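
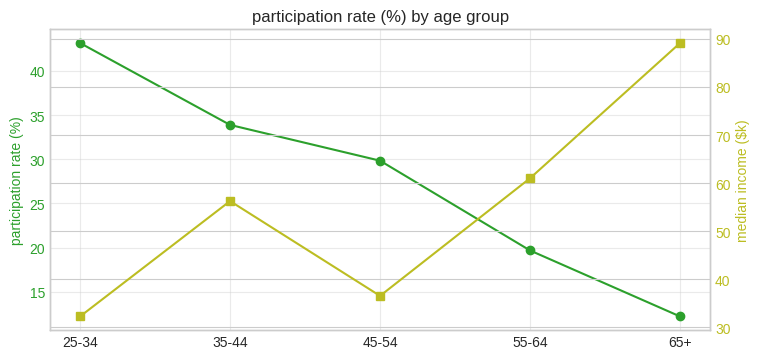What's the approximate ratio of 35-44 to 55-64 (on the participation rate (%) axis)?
≈ 1.75×

35-44 ≈ 35, 55-64 ≈ 20; 35/20 ≈ 1.75.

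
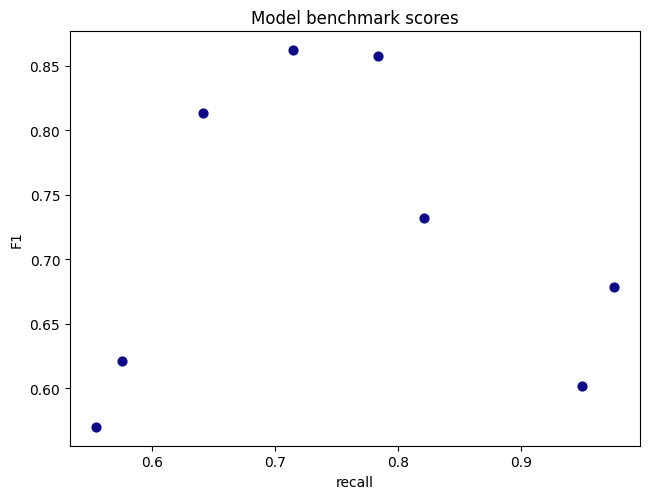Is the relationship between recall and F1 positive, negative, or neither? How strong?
no clear correlation

Points are roughly uncorrelated; weak (|r| ≈ 0.0).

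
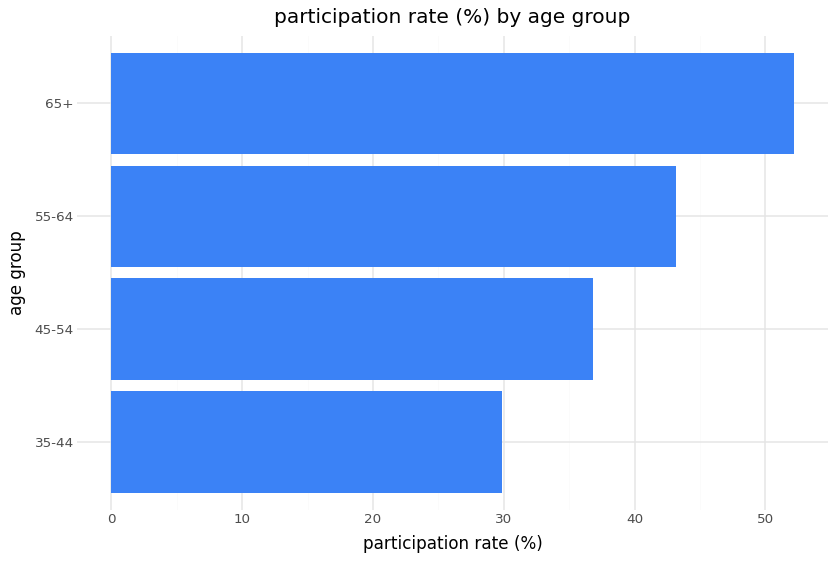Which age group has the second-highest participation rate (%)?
55-64

Top 3: 65+ ≈ 50, 55-64 ≈ 45, 45-54 ≈ 35.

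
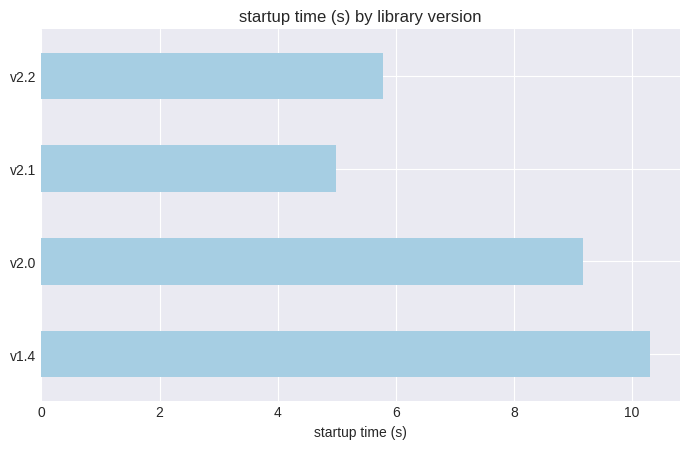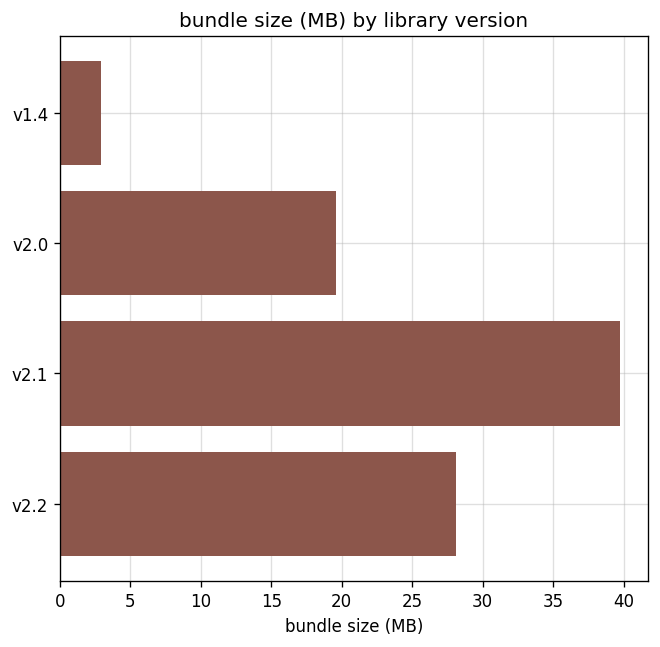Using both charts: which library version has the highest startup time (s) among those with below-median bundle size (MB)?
Chart 2 median bundle size (MB) ≈ 25; below-median library versions: v1.4, v2.0. Among those, v1.4 has the highest startup time (s) (≈ 10).

v1.4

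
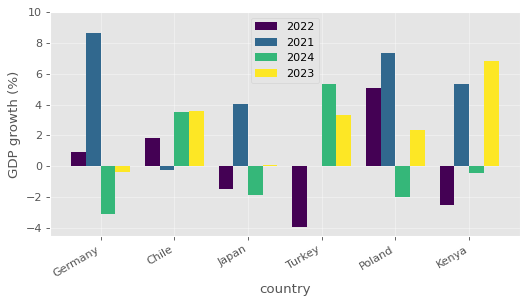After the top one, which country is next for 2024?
Chile

Top 3 for 2024: Turkey ≈ 6, Chile ≈ 4, Kenya ≈ 0.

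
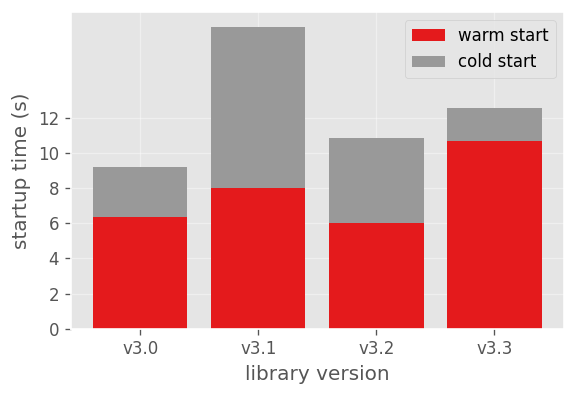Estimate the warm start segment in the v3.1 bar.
≈ 8

warm start top ≈ 8, bottom ≈ 0; segment ≈ 8.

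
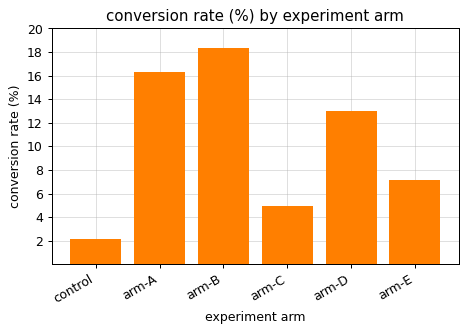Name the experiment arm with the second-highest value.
arm-A

Top 3: arm-B ≈ 18, arm-A ≈ 16, arm-D ≈ 14.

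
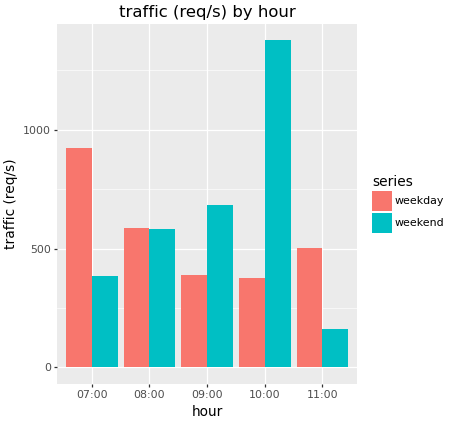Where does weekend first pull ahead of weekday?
08:00: weekend ≈ 600 vs weekday ≈ 600 (not yet); 09:00: weekend ≈ 600 vs weekday ≈ 400 (first crossover).

09:00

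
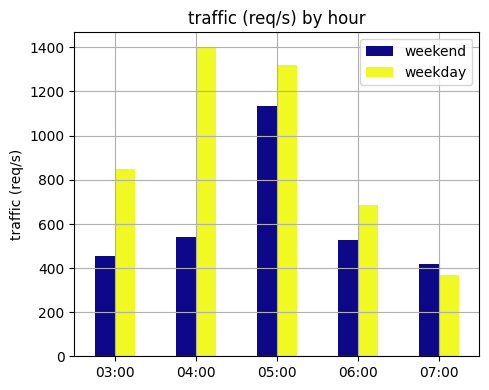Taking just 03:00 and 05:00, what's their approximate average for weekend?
≈ 800

(400 + 1200) / 2 ≈ 800.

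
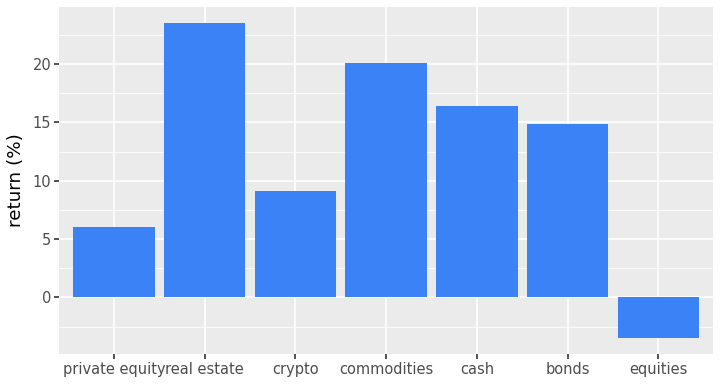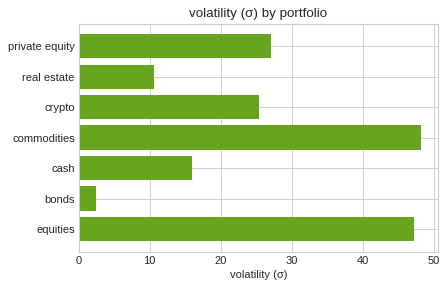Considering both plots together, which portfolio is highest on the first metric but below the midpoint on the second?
real estate

Chart 2 median volatility (σ) ≈ 25; below-median portfolios: real estate, cash, bonds. Among those, real estate has the highest return (%) (≈ 25).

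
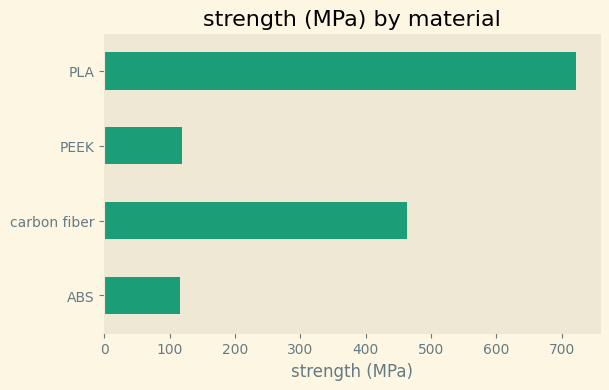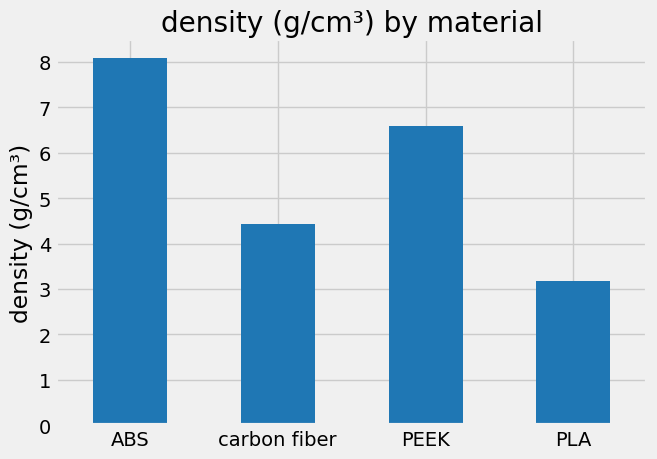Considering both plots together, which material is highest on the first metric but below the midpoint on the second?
Chart 2 median density (g/cm³) ≈ 6; below-median materials: carbon fiber, PLA. Among those, PLA has the highest strength (MPa) (≈ 700).

PLA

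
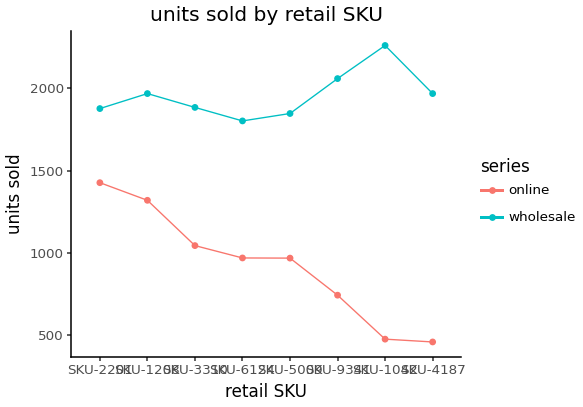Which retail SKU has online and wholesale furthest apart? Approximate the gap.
SKU-1042, ≈ 1800

SKU-1042: online ≈ 400, wholesale ≈ 2200 → gap ≈ 1800. Next-largest (SKU-4187) is only ≈ 1600.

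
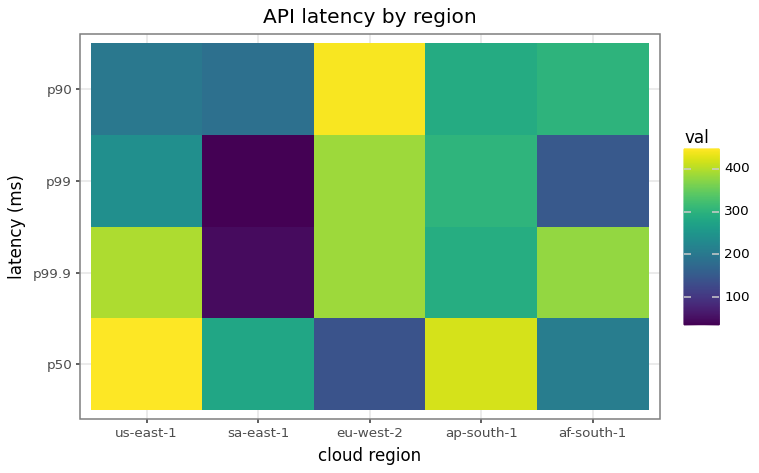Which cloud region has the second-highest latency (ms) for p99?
ap-south-1

Top 3 for p99: eu-west-2 ≈ 400, ap-south-1 ≈ 300, us-east-1 ≈ 250.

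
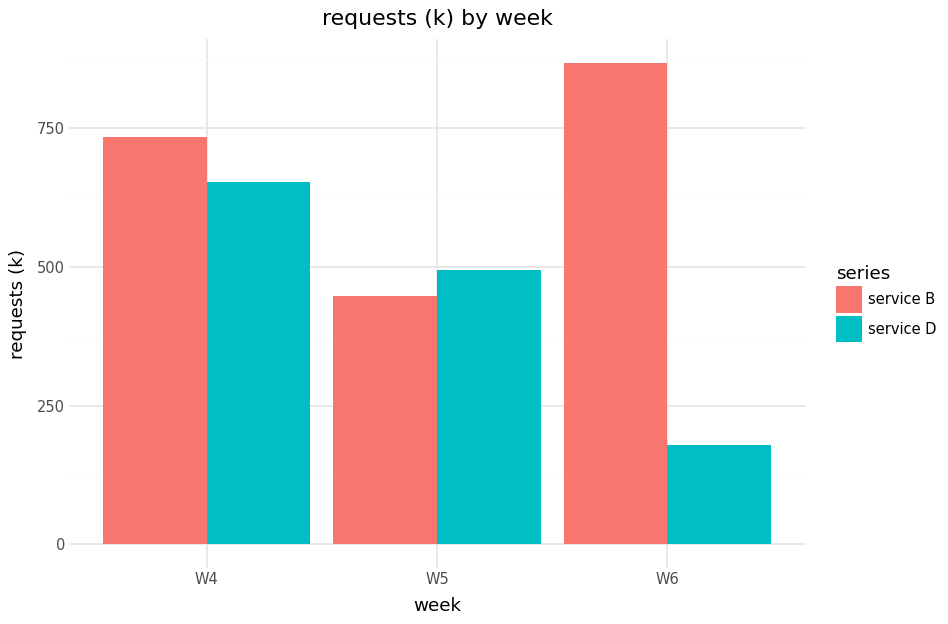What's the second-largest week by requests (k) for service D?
Top 3 for service D: W4 ≈ 700, W5 ≈ 500, W6 ≈ 200.

W5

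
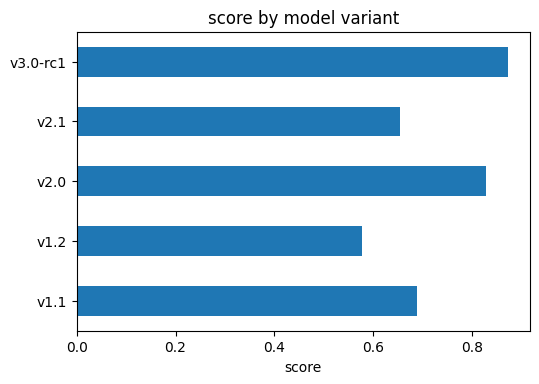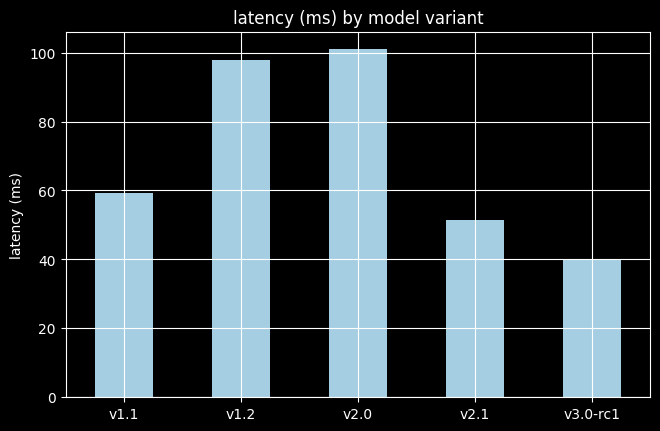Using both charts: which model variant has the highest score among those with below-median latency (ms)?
v3.0-rc1

Chart 2 median latency (ms) ≈ 60; below-median model variants: v2.1, v3.0-rc1. Among those, v3.0-rc1 has the highest score (≈ 0.9).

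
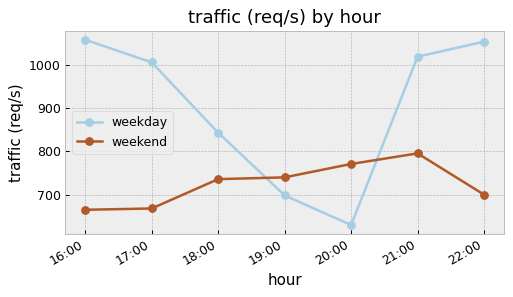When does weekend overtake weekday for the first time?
19:00

18:00: weekend ≈ 750 vs weekday ≈ 850 (not yet); 19:00: weekend ≈ 750 vs weekday ≈ 700 (first crossover).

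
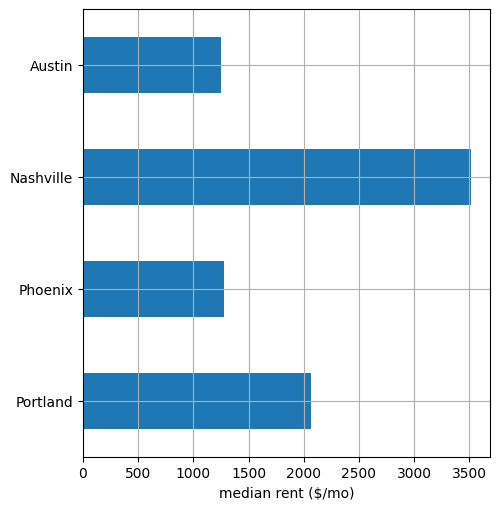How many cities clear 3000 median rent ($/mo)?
Above 3000: Nashville.

1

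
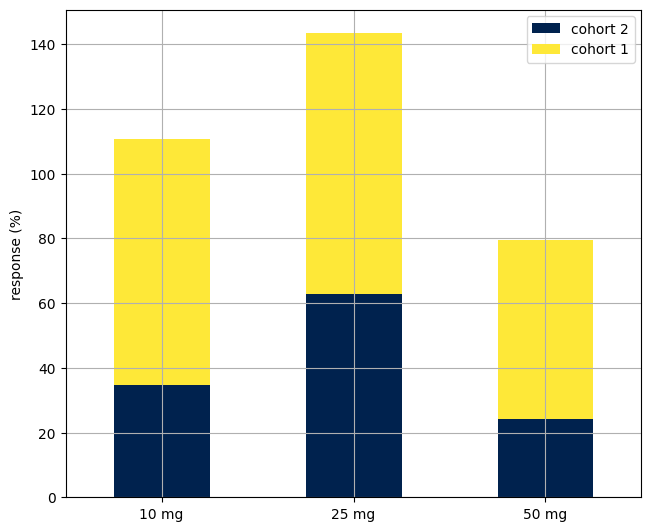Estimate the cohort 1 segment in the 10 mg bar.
cohort 1 top ≈ 120, bottom ≈ 40; segment ≈ 80.

≈ 80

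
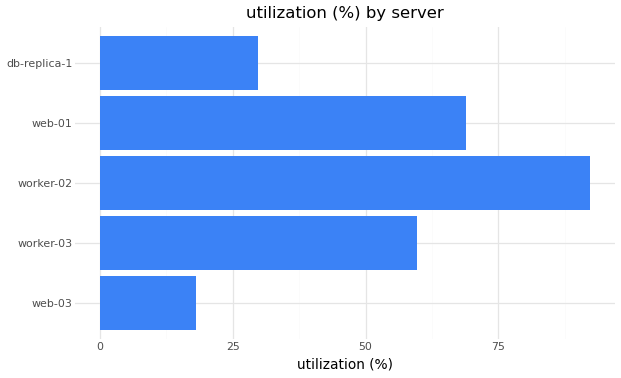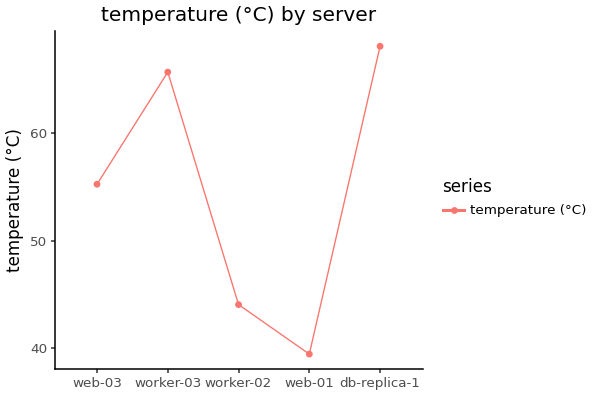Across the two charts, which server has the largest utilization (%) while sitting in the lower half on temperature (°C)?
worker-02

Chart 2 median temperature (°C) ≈ 60; below-median servers: worker-02, web-01. Among those, worker-02 has the highest utilization (%) (≈ 90).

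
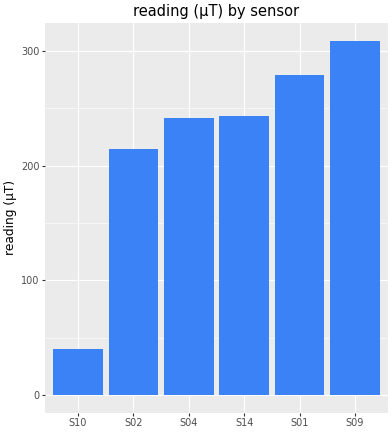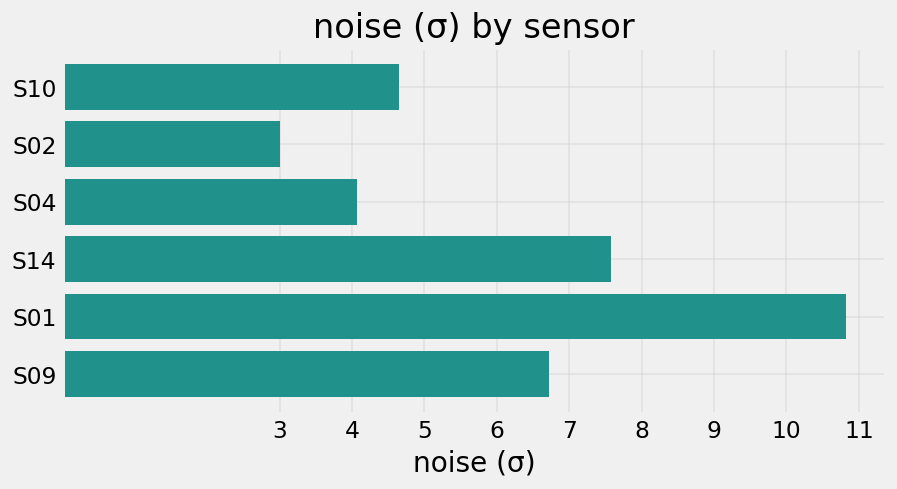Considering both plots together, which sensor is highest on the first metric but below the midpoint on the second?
S04

Chart 2 median noise (σ) ≈ 6; below-median sensors: S10, S02, S04. Among those, S04 has the highest reading (µT) (≈ 250).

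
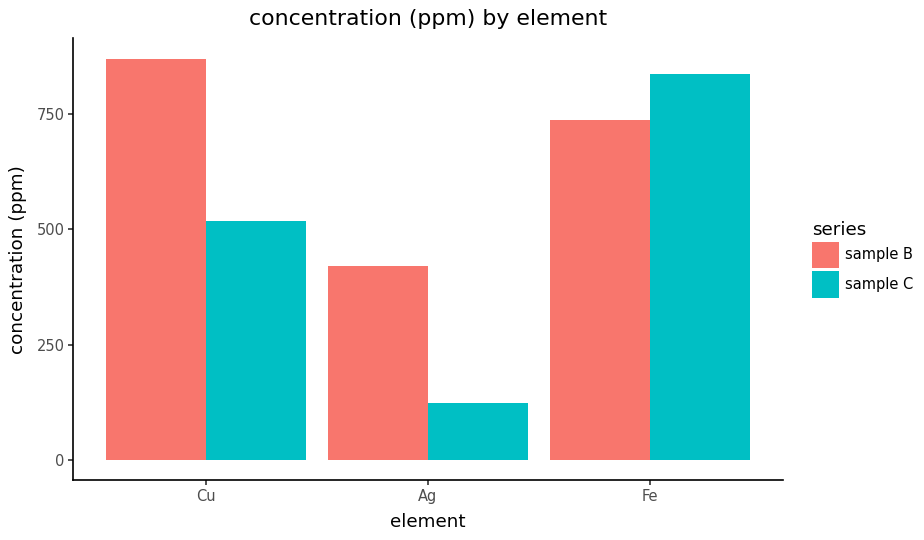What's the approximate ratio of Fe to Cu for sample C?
≈ 1.6×

Fe ≈ 800, Cu ≈ 500; 800/500 ≈ 1.6.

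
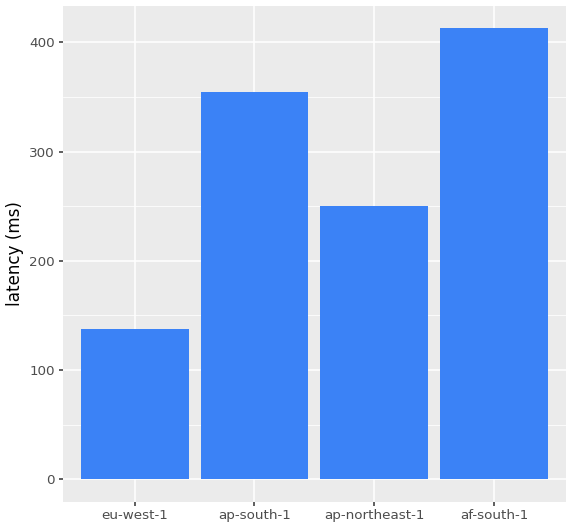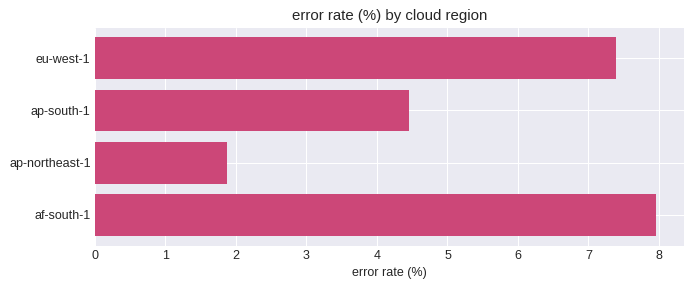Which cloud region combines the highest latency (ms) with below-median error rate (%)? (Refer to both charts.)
ap-south-1

Chart 2 median error rate (%) ≈ 6; below-median cloud regions: ap-south-1, ap-northeast-1. Among those, ap-south-1 has the highest latency (ms) (≈ 350).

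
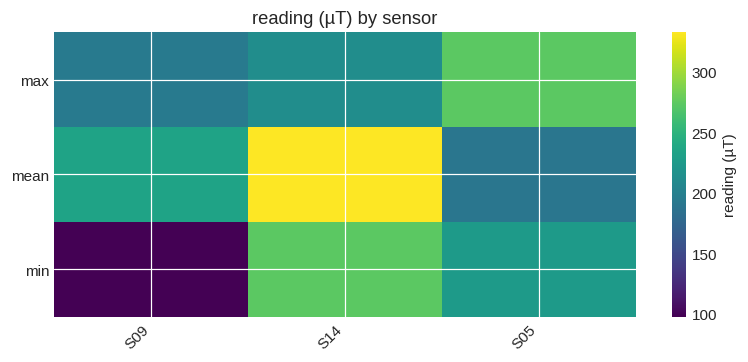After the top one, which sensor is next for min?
Top 3 for min: S14 ≈ 280, S05 ≈ 220, S09 ≈ 100.

S05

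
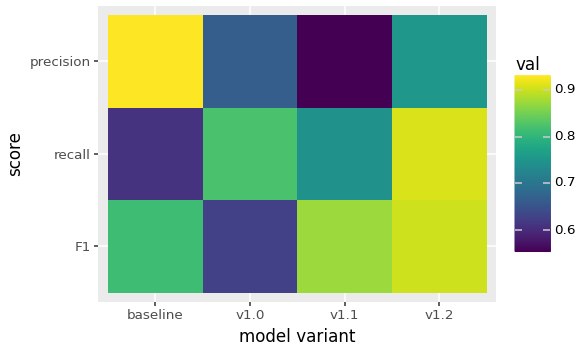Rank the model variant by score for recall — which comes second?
v1.0

Top 3 for recall: v1.2 ≈ 0.90, v1.0 ≈ 0.80, v1.1 ≈ 0.75.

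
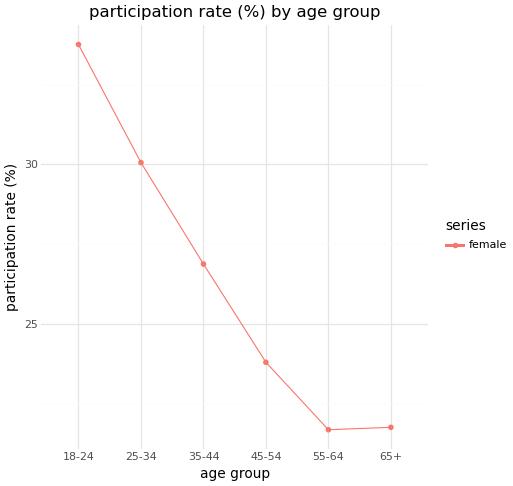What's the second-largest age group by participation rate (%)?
25-34

Top 3: 18-24 ≈ 34, 25-34 ≈ 30, 35-44 ≈ 26.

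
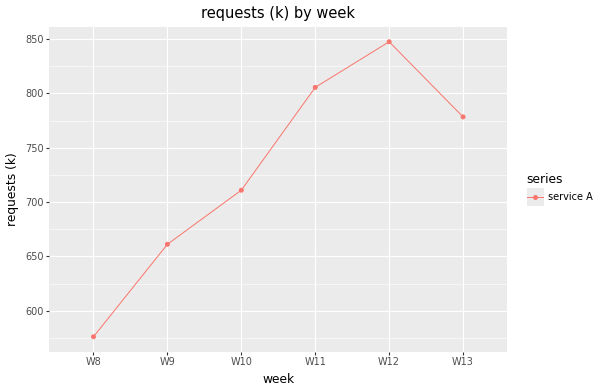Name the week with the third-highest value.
Top 4: W12 ≈ 850, W11 ≈ 800, W13 ≈ 775, W10 ≈ 700.

W13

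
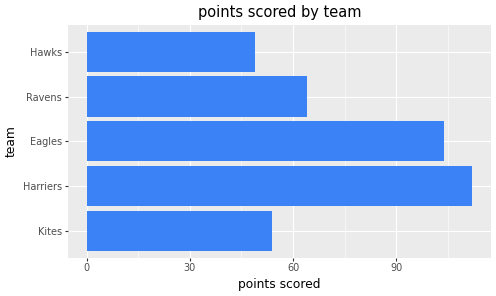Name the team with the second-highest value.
Eagles

Top 3: Harriers ≈ 110, Eagles ≈ 100, Ravens ≈ 60.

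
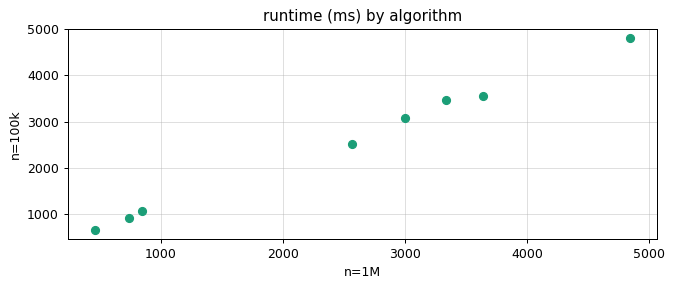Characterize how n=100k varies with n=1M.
Points are positively correlated; strong (|r| ≈ 1.0).

positive, strong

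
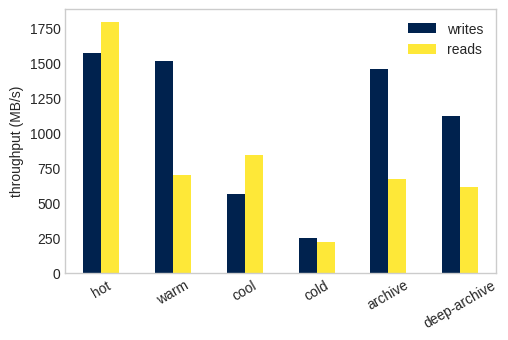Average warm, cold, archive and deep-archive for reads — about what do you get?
(800 + 200 + 600 + 600) / 4 ≈ 550.

≈ 550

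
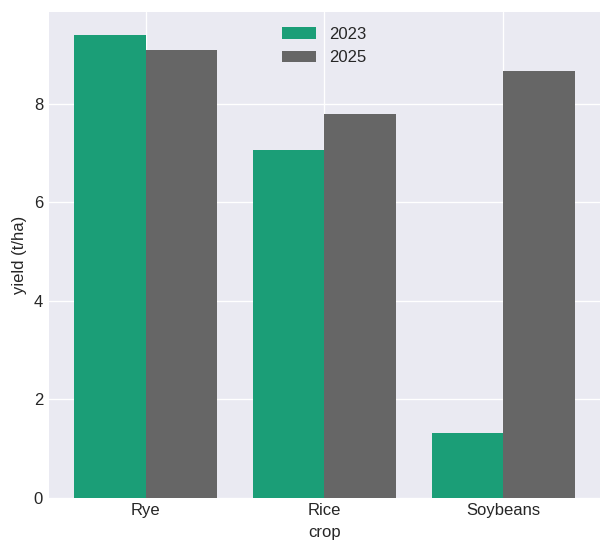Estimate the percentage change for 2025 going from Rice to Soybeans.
≈ +12.5%

Rice ≈ 8, Soybeans ≈ 9; (9 − 8) / 8 ≈ +12.5%.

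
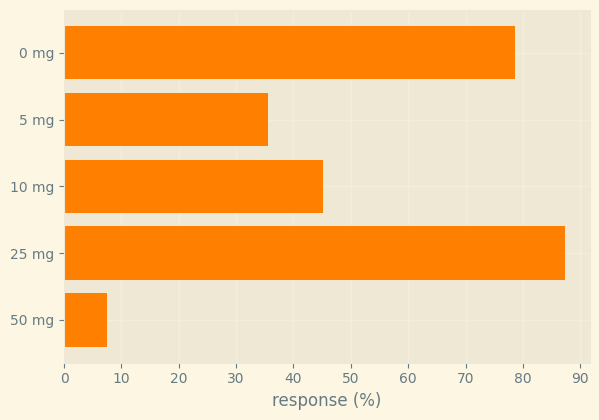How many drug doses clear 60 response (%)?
Above 60: 0 mg, 25 mg.

2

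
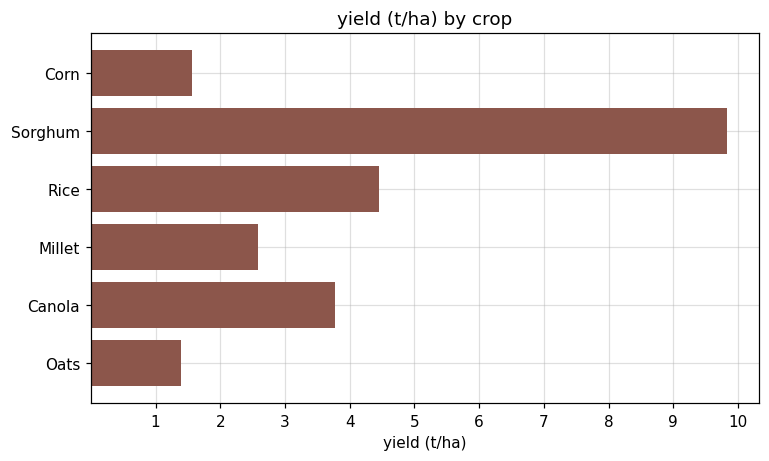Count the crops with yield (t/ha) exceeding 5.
1

Above 5: Sorghum.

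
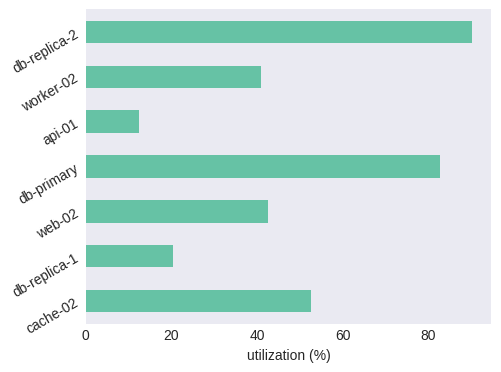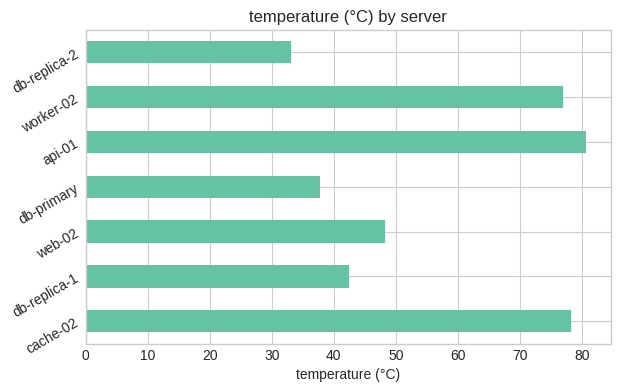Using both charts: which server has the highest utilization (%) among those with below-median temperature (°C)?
Chart 2 median temperature (°C) ≈ 50; below-median servers: db-replica-1, db-primary, db-replica-2. Among those, db-replica-2 has the highest utilization (%) (≈ 90).

db-replica-2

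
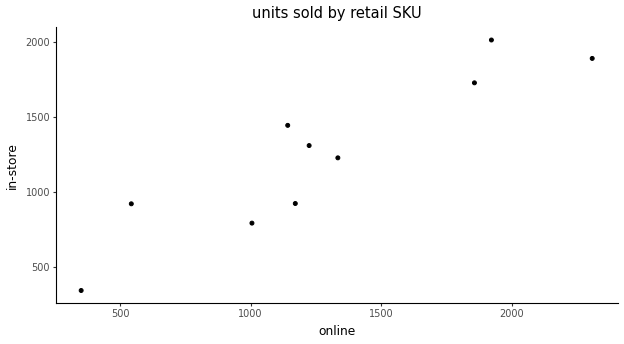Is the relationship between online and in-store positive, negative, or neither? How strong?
positive, strong

Points are positively correlated; strong (|r| ≈ 0.9).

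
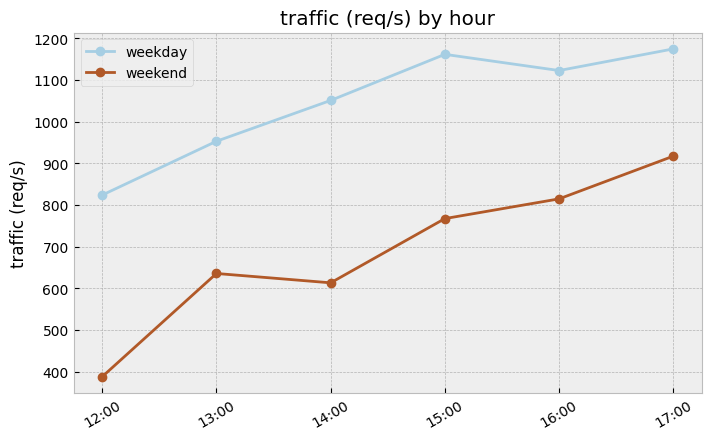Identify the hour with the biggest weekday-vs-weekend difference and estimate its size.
14:00: weekday ≈ 1100, weekend ≈ 600 → gap ≈ 500. Next-largest (12:00) is only ≈ 400.

14:00, ≈ 500 req/s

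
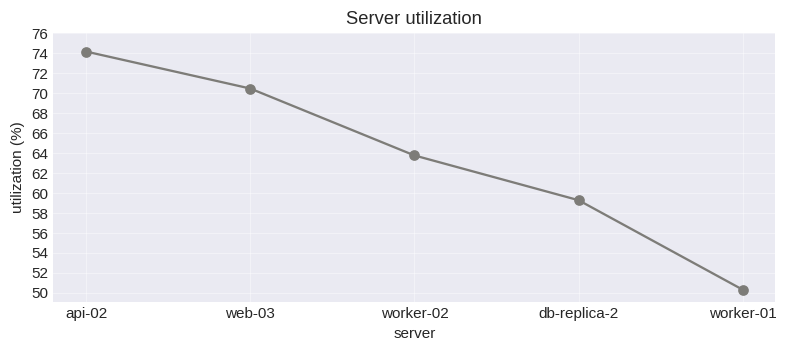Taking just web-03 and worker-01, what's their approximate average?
≈ 60

(70 + 50) / 2 ≈ 60.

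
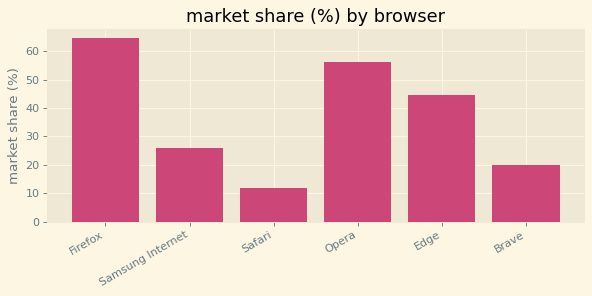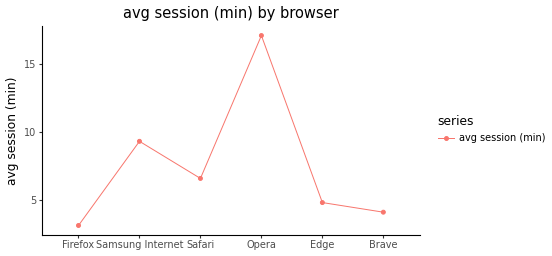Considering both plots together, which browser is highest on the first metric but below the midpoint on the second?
Chart 2 median avg session (min) ≈ 6; below-median browsers: Firefox, Edge, Brave. Among those, Firefox has the highest market share (%) (≈ 60).

Firefox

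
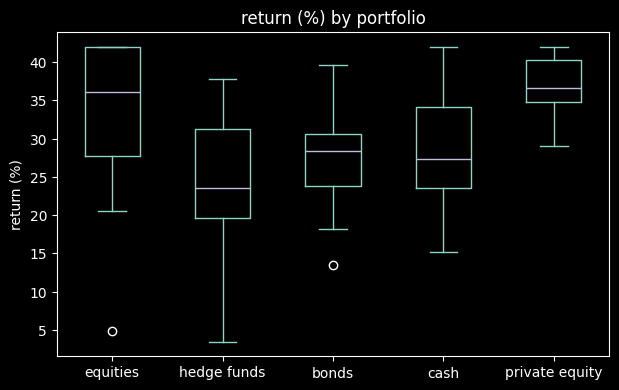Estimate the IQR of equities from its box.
≈ 14

Q3 ≈ 42, Q1 ≈ 28; IQR ≈ 14.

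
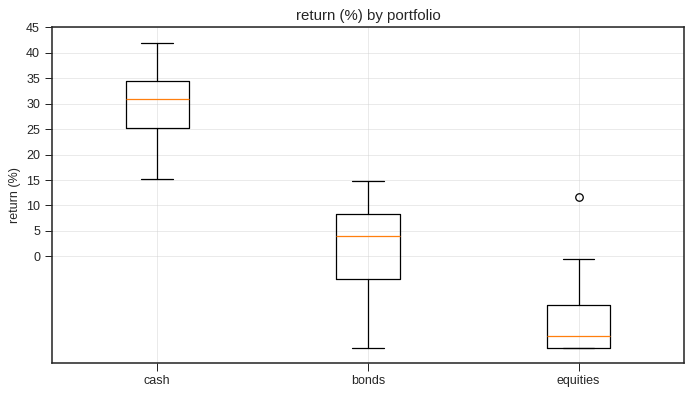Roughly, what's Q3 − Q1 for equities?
≈ 10

Q3 ≈ -10, Q1 ≈ -20; IQR ≈ 10.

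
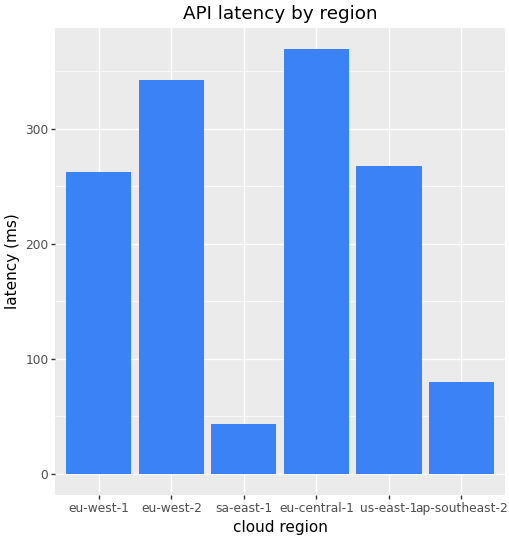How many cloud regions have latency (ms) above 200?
Above 200: eu-west-1, eu-west-2, eu-central-1, us-east-1.

4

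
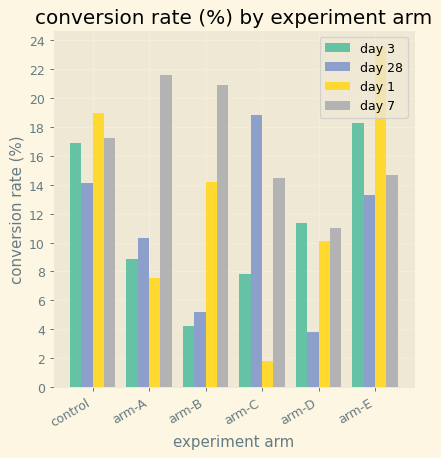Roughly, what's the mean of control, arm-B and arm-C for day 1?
(18 + 14 + 2) / 3 ≈ 11.

≈ 11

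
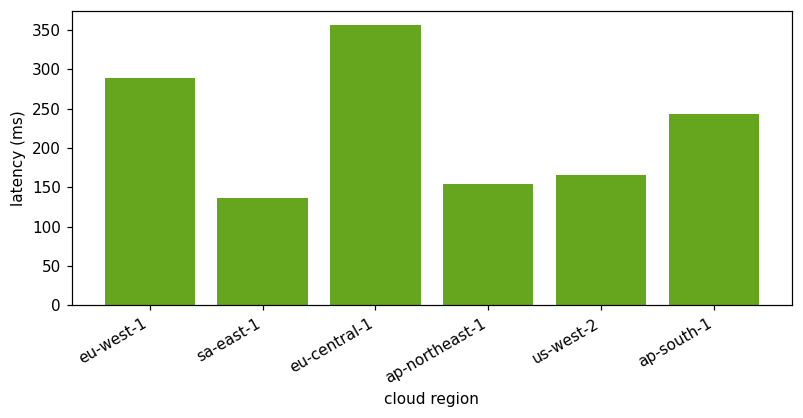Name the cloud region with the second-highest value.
eu-west-1

Top 3: eu-central-1 ≈ 350, eu-west-1 ≈ 300, ap-south-1 ≈ 250.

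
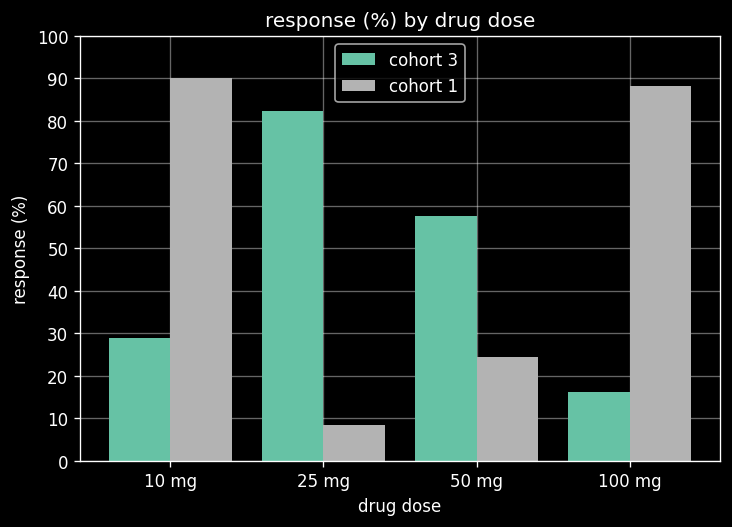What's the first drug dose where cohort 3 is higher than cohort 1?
25 mg

10 mg: cohort 3 ≈ 30 vs cohort 1 ≈ 90 (not yet); 25 mg: cohort 3 ≈ 80 vs cohort 1 ≈ 10 (first crossover).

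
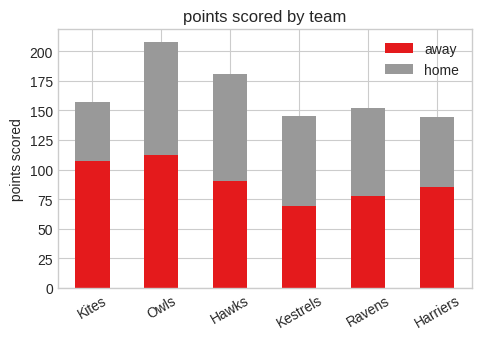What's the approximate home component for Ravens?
home top ≈ 160, bottom ≈ 80; segment ≈ 80.

≈ 80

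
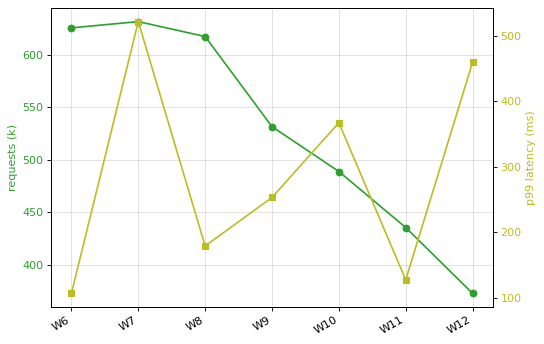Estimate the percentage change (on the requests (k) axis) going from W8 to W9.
W8 ≈ 625, W9 ≈ 525; (525 − 625) / 625 ≈ -16%.

≈ -16%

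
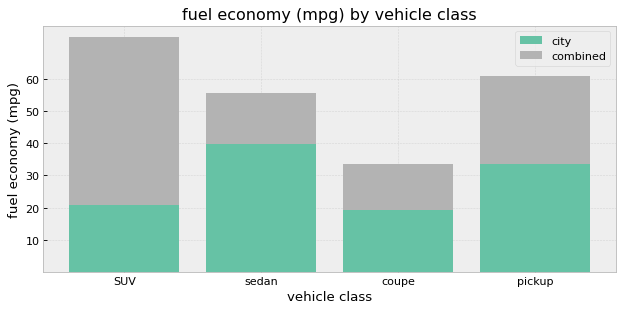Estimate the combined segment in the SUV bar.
≈ 50

combined top ≈ 70, bottom ≈ 20; segment ≈ 50.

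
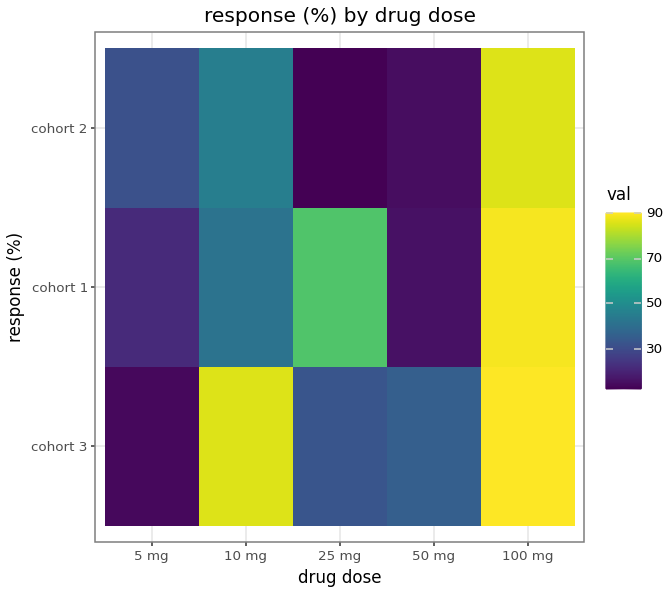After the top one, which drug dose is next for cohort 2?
10 mg

Top 3 for cohort 2: 100 mg ≈ 90, 10 mg ≈ 50, 5 mg ≈ 30.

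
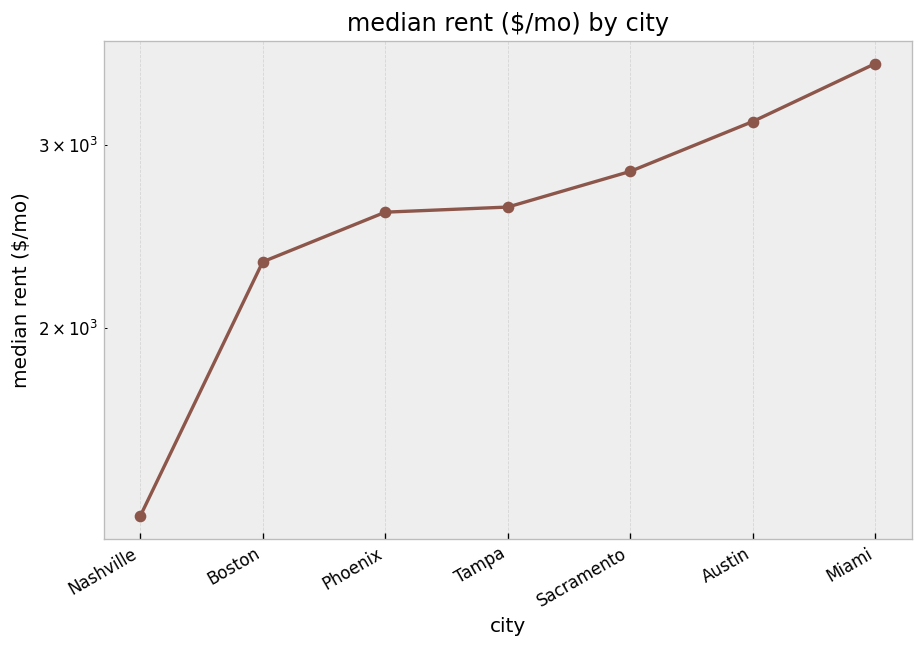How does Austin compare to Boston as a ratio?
Austin ≈ 3200, Boston ≈ 2400; 3200/2400 ≈ 1.33.

≈ 1.33×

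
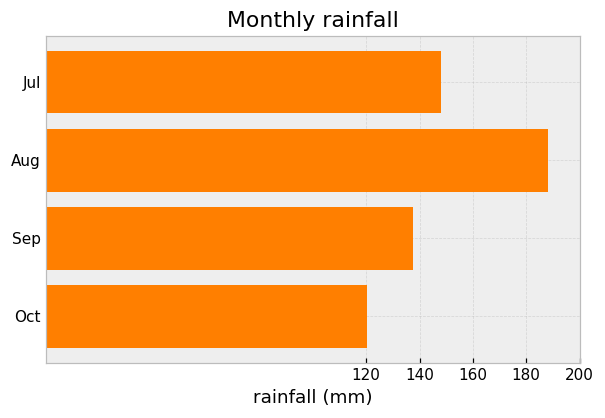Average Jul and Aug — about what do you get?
≈ 160

(140 + 180) / 2 ≈ 160.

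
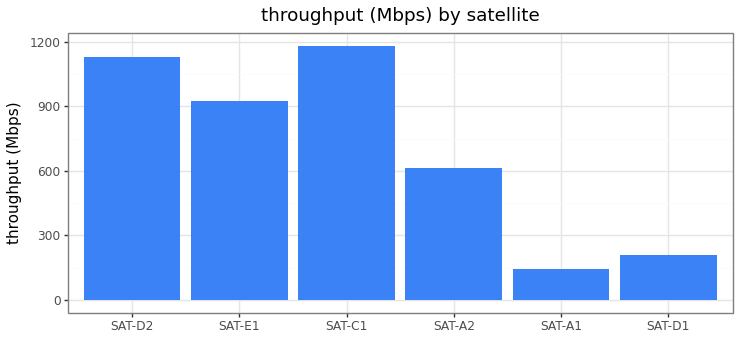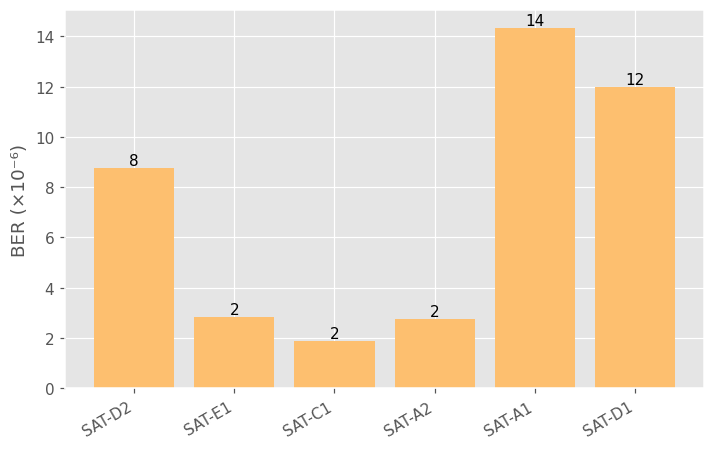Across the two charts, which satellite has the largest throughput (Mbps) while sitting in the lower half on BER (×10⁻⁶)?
Chart 2 median BER (×10⁻⁶) ≈ 6; below-median satellites: SAT-E1, SAT-C1, SAT-A2. Among those, SAT-C1 has the highest throughput (Mbps) (≈ 1200).

SAT-C1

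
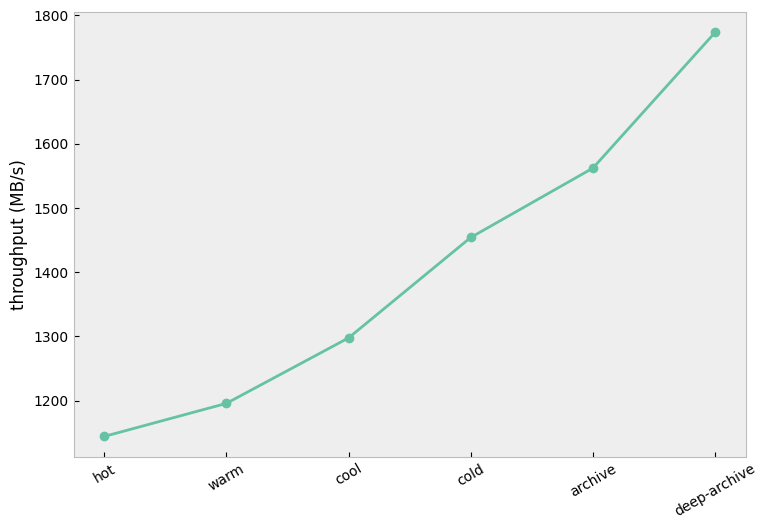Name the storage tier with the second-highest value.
Top 3: deep-archive ≈ 1800, archive ≈ 1600, cold ≈ 1500.

archive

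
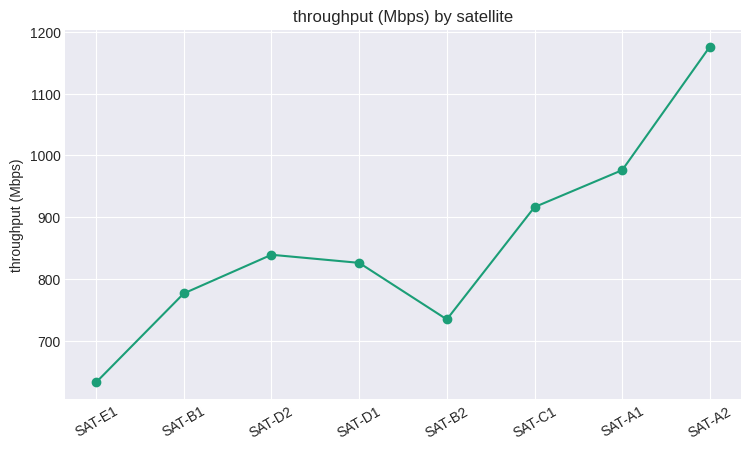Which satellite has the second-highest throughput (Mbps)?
Top 3: SAT-A2 ≈ 1200, SAT-A1 ≈ 1000, SAT-C1 ≈ 900.

SAT-A1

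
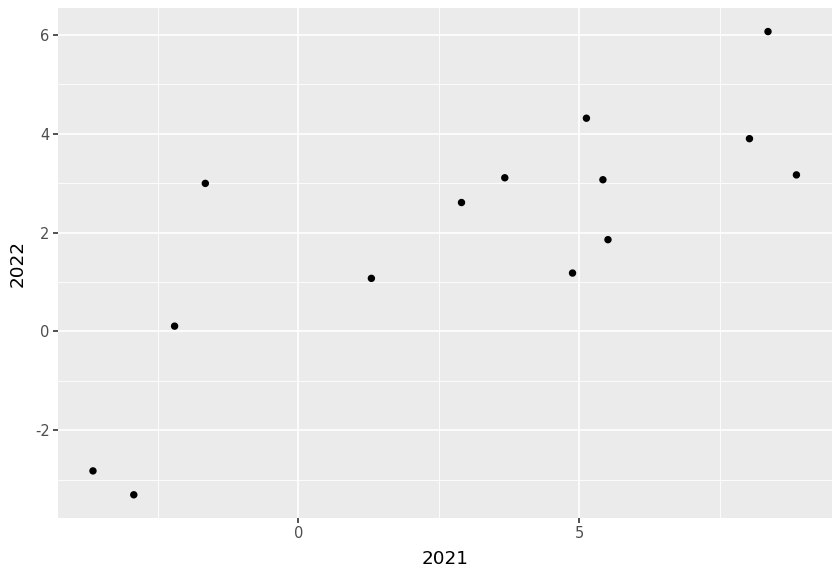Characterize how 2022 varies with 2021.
positive, strong

Points are positively correlated; strong (|r| ≈ 0.8).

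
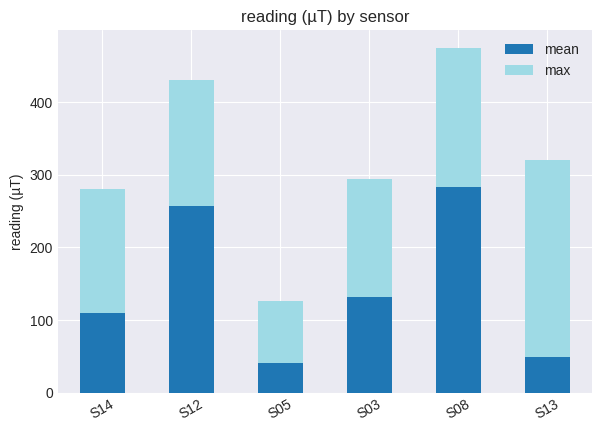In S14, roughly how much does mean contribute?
mean top ≈ 100, bottom ≈ 0; segment ≈ 100.

≈ 100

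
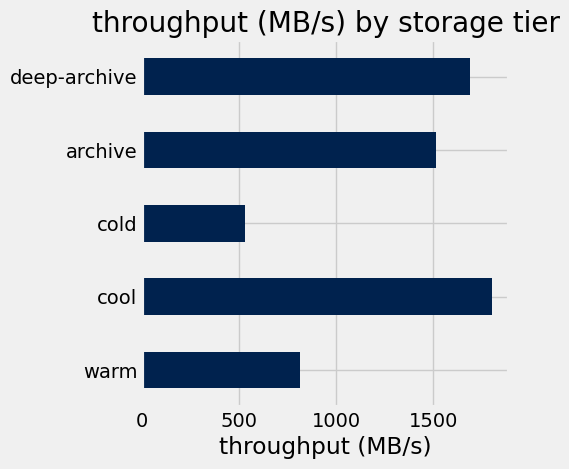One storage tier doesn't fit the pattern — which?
cold ≈ 600; the rest sit between ≈ 800 and ≈ 1800.

cold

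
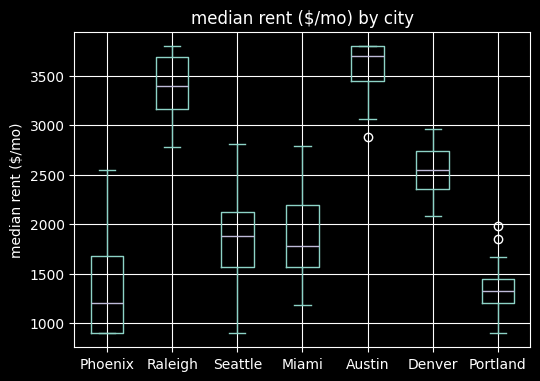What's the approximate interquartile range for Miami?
≈ 600

Q3 ≈ 2200, Q1 ≈ 1600; IQR ≈ 600.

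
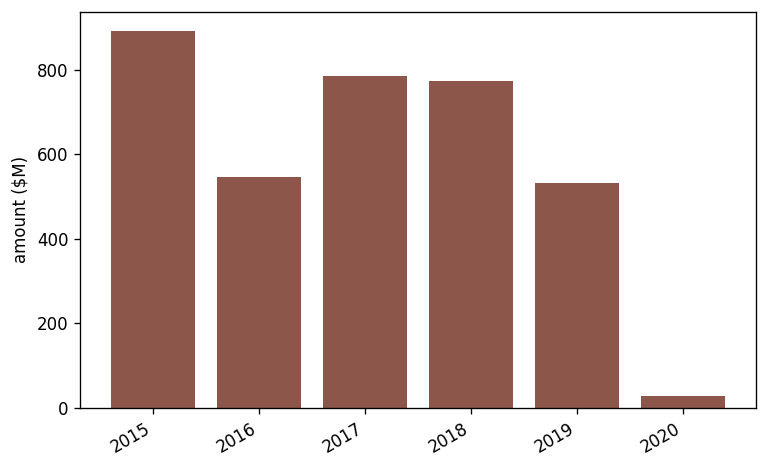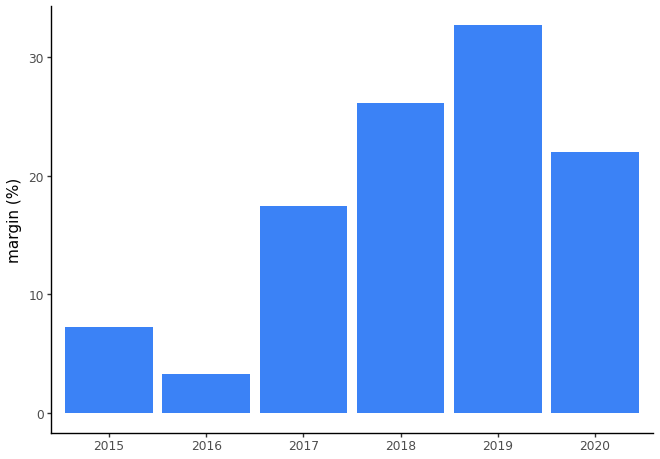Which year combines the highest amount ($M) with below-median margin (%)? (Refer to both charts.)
Chart 2 median margin (%) ≈ 20; below-median years: 2015, 2016, 2017. Among those, 2015 has the highest amount ($M) (≈ 900).

2015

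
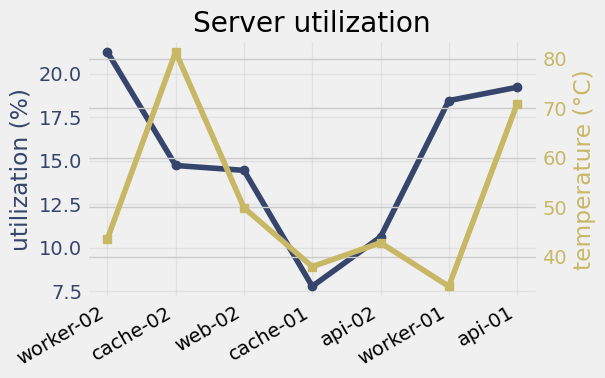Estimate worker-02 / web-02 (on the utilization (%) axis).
≈ 1.57×

worker-02 ≈ 22, web-02 ≈ 14; 22/14 ≈ 1.57.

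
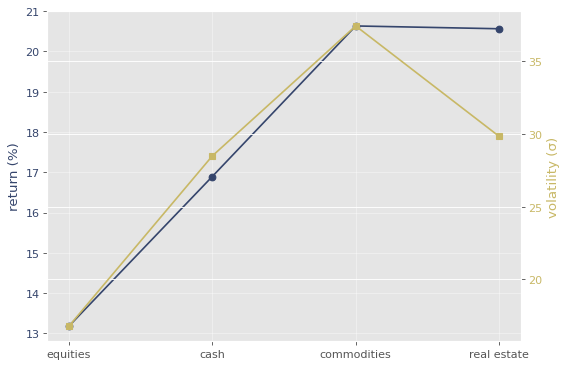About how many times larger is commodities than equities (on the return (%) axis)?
≈ 1.62×

commodities ≈ 21, equities ≈ 13; 21/13 ≈ 1.62.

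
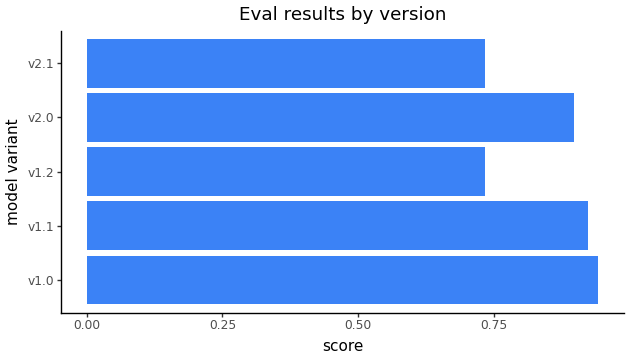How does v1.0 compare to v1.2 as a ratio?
v1.0 ≈ 0.9, v1.2 ≈ 0.7; 0.9/0.7 ≈ 1.29.

≈ 1.29×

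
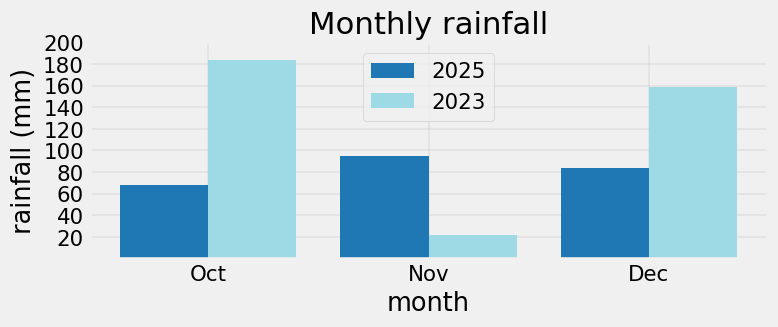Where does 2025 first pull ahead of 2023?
Oct: 2025 ≈ 60 vs 2023 ≈ 180 (not yet); Nov: 2025 ≈ 100 vs 2023 ≈ 20 (first crossover).

Nov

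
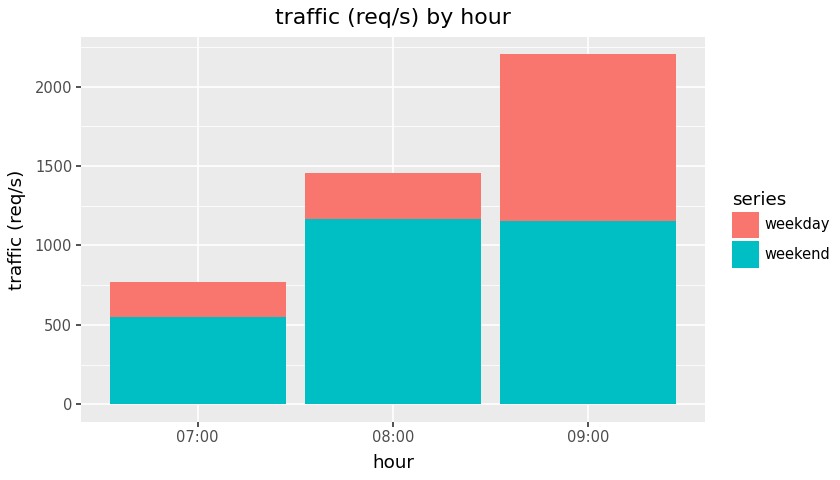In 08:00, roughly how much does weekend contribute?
weekend top ≈ 1200, bottom ≈ 0; segment ≈ 1200.

≈ 1200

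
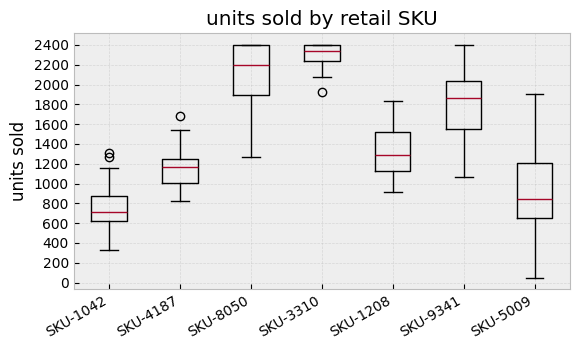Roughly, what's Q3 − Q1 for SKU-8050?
Q3 ≈ 2400, Q1 ≈ 1800; IQR ≈ 600.

≈ 600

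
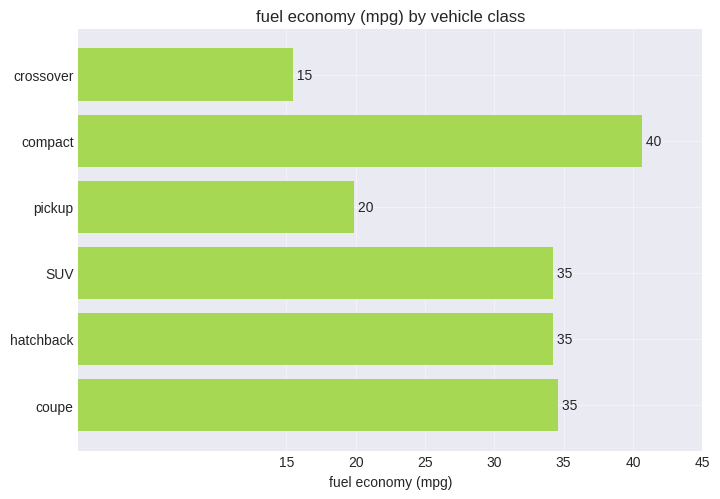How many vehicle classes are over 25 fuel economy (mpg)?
4

Above 25: compact, SUV, hatchback, coupe.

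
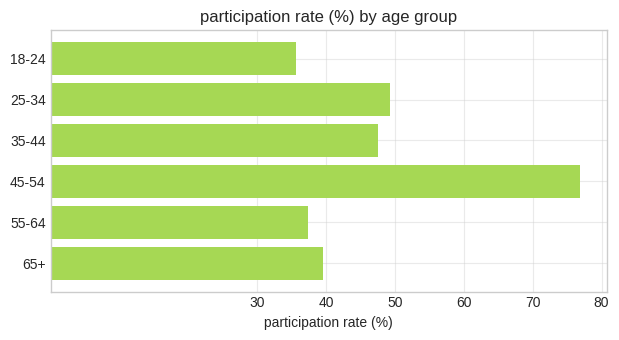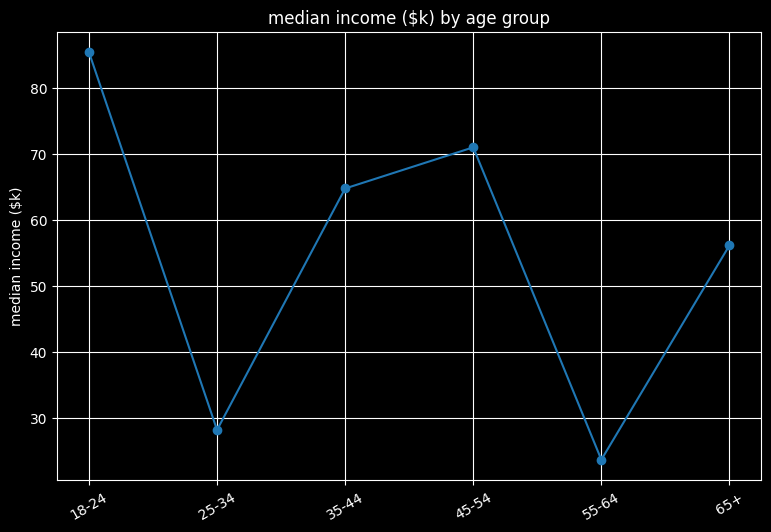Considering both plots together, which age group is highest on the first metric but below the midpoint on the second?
25-34

Chart 2 median median income ($k) ≈ 60; below-median age groups: 25-34, 55-64, 65+. Among those, 25-34 has the highest participation rate (%) (≈ 50).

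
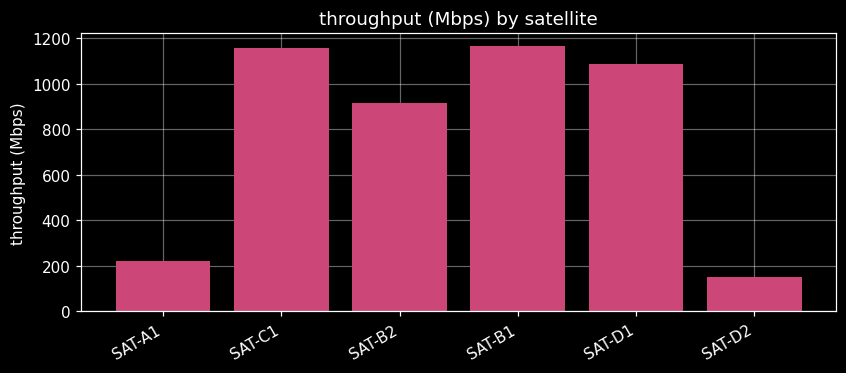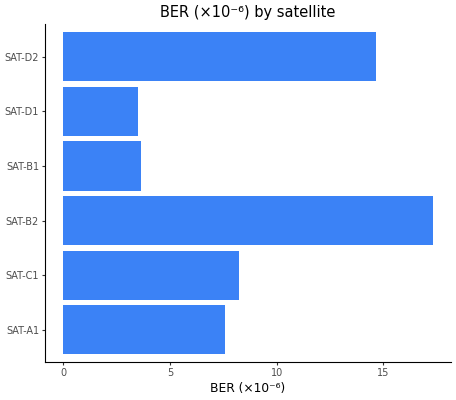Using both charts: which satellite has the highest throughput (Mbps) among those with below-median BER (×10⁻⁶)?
SAT-B1

Chart 2 median BER (×10⁻⁶) ≈ 8; below-median satellites: SAT-A1, SAT-B1, SAT-D1. Among those, SAT-B1 has the highest throughput (Mbps) (≈ 1200).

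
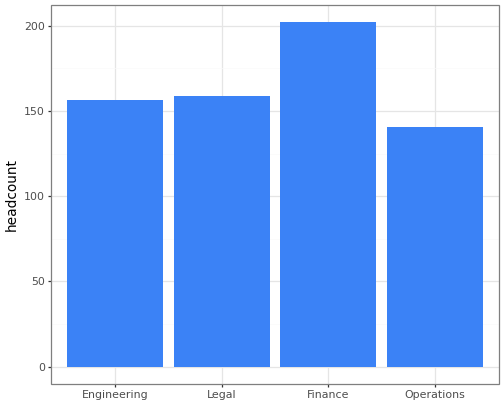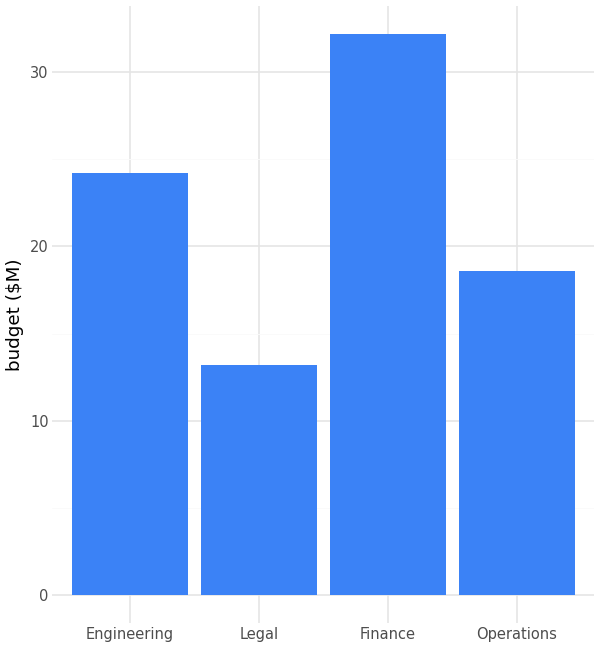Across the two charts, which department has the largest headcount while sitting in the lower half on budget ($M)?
Legal

Chart 2 median budget ($M) ≈ 20; below-median departments: Legal, Operations. Among those, Legal has the highest headcount (≈ 160).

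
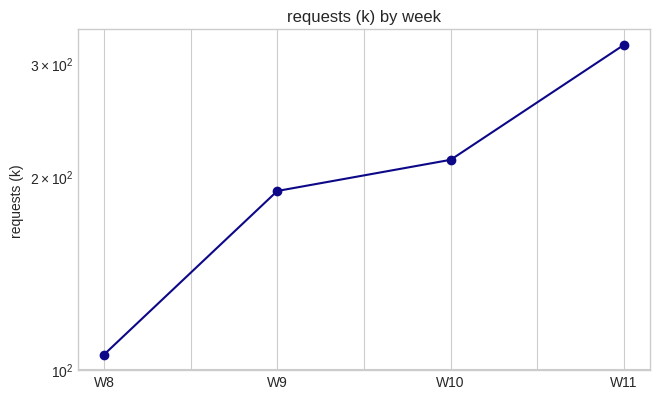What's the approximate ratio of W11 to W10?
W11 ≈ 320, W10 ≈ 220; 320/220 ≈ 1.45.

≈ 1.45×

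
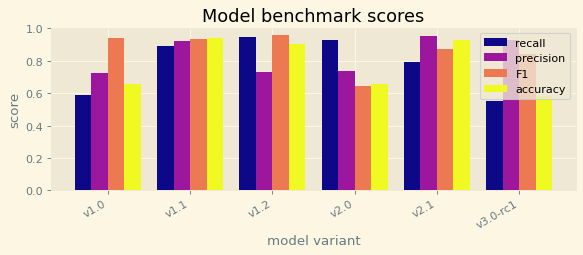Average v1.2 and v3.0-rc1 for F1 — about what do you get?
≈ 0.9

(1.0 + 0.8) / 2 ≈ 0.9.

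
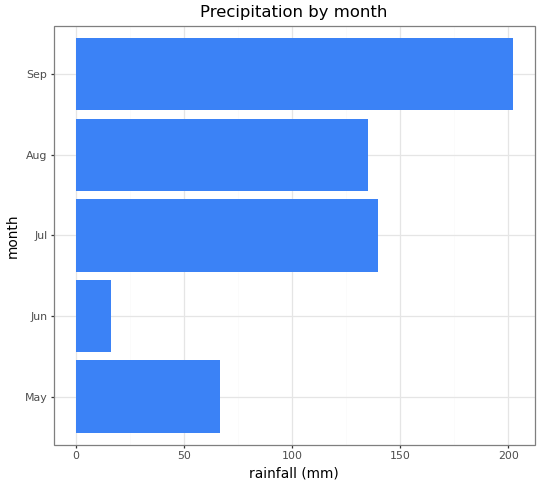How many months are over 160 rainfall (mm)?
1

Above 160: Sep.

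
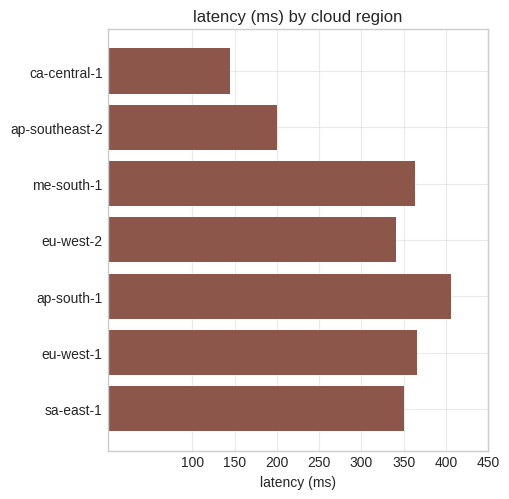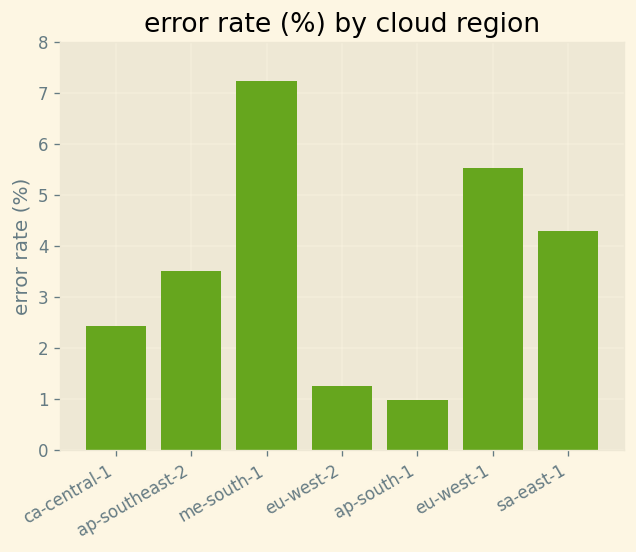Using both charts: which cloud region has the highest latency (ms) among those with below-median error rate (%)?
ap-south-1

Chart 2 median error rate (%) ≈ 4; below-median cloud regions: ca-central-1, eu-west-2, ap-south-1. Among those, ap-south-1 has the highest latency (ms) (≈ 400).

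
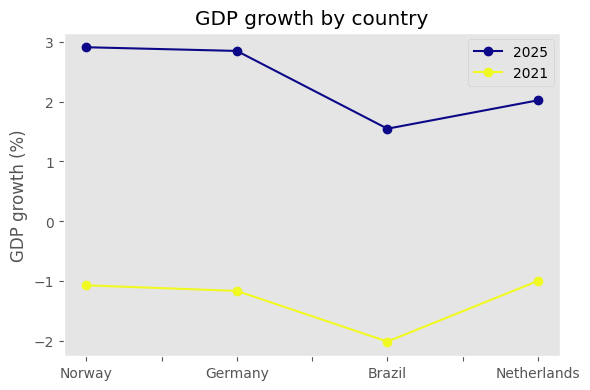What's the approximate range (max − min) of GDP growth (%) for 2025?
Max Norway ≈ 3.0, min Brazil ≈ 1.5; range ≈ 1.5.

≈ 1.5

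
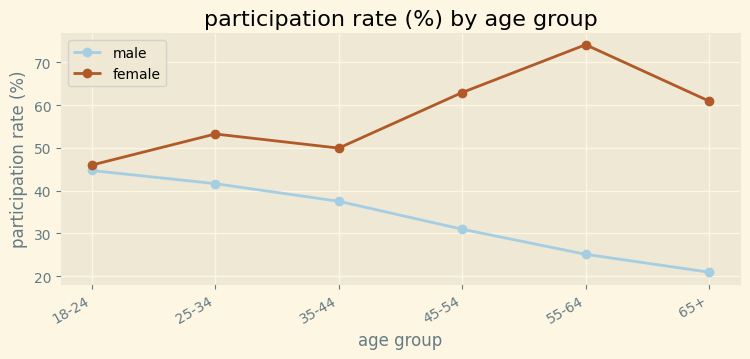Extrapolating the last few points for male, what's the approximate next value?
≈ 15

Last three: 30, 25, 20 → slope ≈ -5/step → next ≈ 15.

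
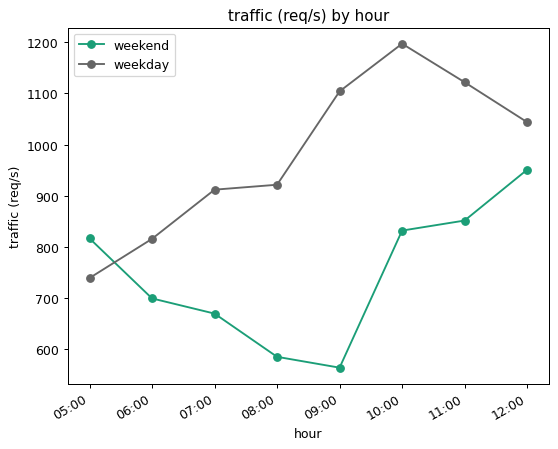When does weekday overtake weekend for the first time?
05:00: weekday ≈ 700 vs weekend ≈ 800 (not yet); 06:00: weekday ≈ 800 vs weekend ≈ 700 (first crossover).

06:00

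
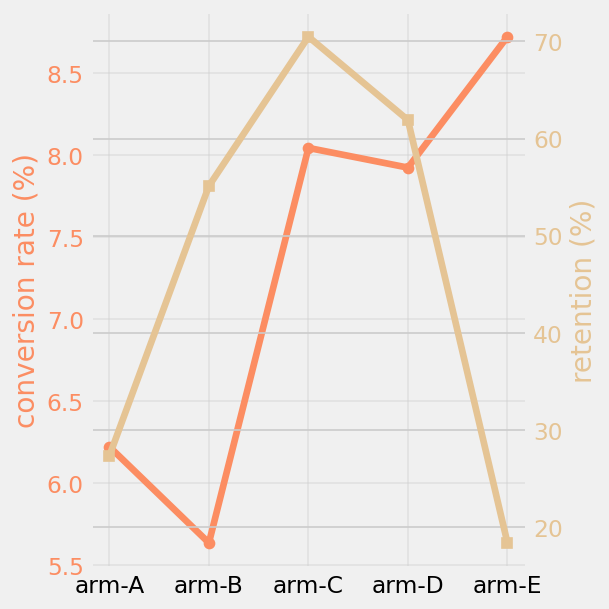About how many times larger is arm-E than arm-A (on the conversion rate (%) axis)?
arm-E ≈ 8.5, arm-A ≈ 6.0; 8.5/6.0 ≈ 1.42.

≈ 1.42×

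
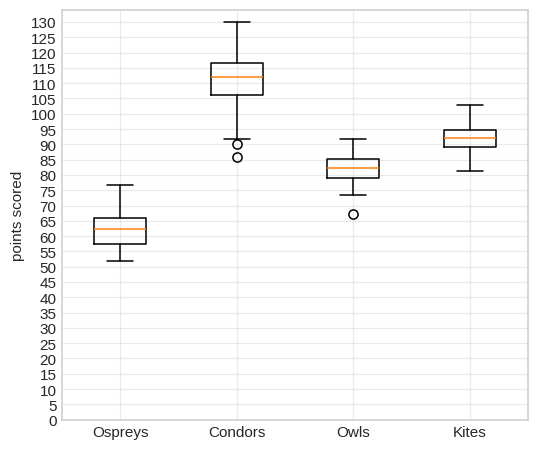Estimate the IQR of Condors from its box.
Q3 ≈ 115, Q1 ≈ 105; IQR ≈ 10.

≈ 10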